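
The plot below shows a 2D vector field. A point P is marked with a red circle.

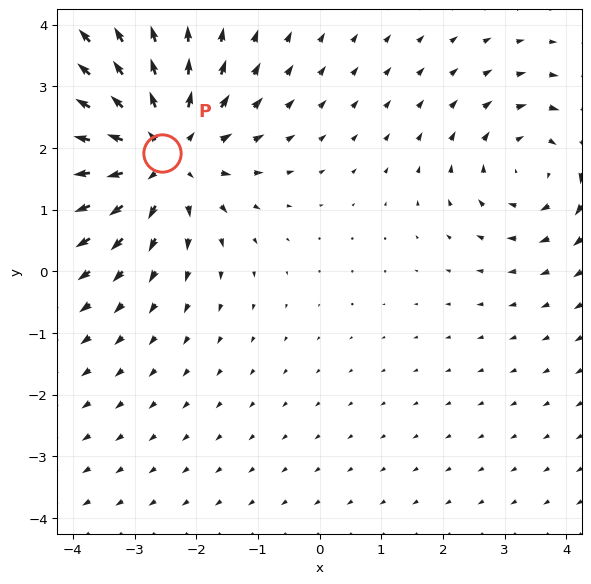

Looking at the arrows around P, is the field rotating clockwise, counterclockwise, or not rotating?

Near P at (-2.6, 1.9) the arrows show no circulation. The curl there is ≈0.

not rotating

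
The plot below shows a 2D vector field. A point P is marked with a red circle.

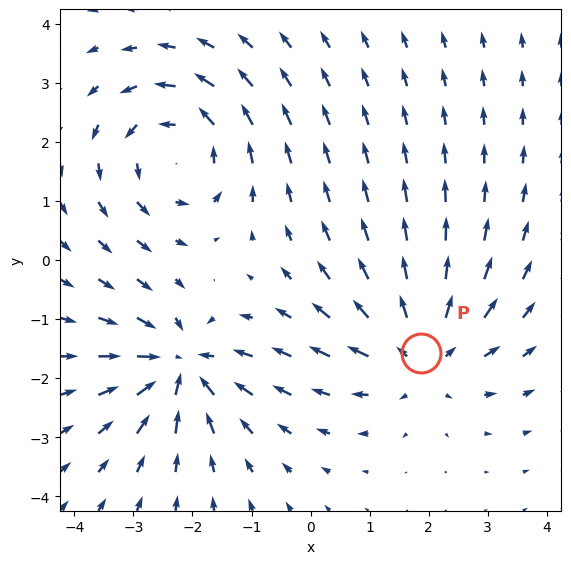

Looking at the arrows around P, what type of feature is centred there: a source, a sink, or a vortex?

source

At P (1.9, -1.6) the arrows spread outward. Divergence about +4, curl ≈0 — positive divergence with near-zero curl is a source.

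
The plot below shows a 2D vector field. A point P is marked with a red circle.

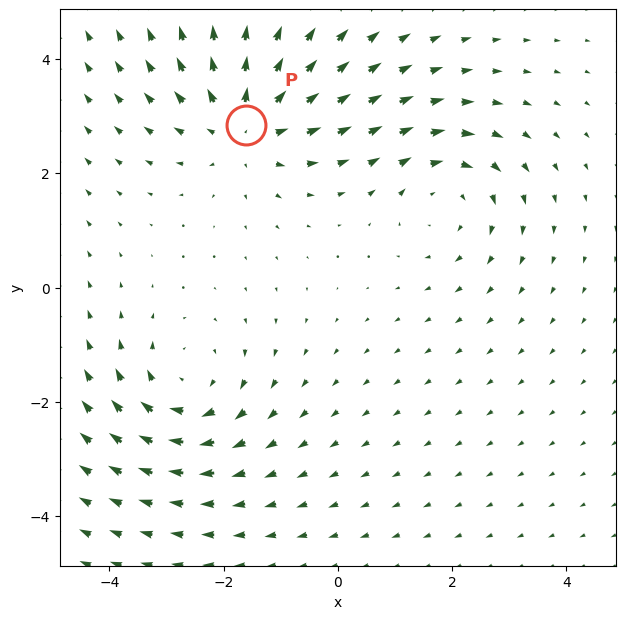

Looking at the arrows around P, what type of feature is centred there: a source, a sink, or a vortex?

source

At P (-1.6, 2.9) the arrows spread outward. Divergence about +5, curl ≈0 — positive divergence with near-zero curl is a source.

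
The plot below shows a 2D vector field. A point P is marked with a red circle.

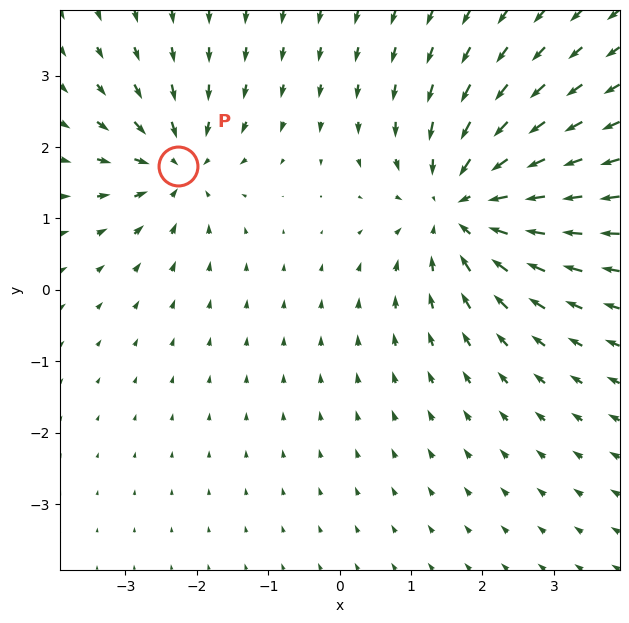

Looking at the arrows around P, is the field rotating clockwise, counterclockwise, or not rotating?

not rotating

Near P at (-2.3, 1.7) the arrows show no circulation. The curl there is ≈0.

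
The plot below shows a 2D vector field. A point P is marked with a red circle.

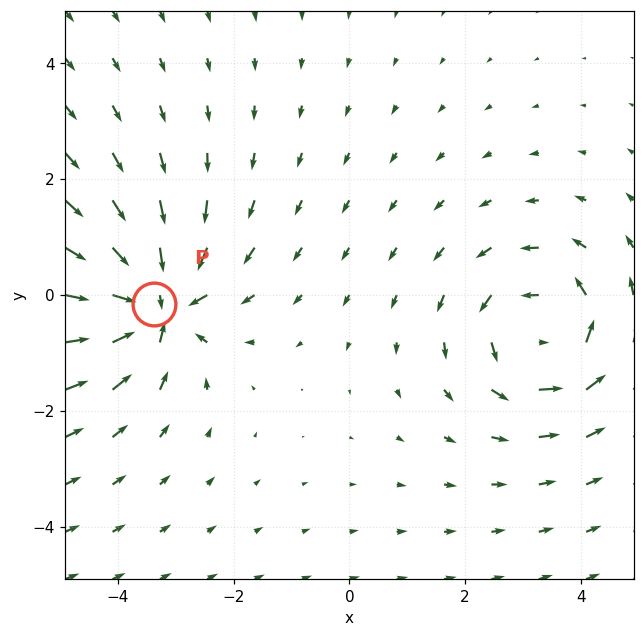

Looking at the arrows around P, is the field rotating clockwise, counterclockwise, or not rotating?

not rotating

Near P at (-3.4, -0.2) the arrows show no circulation. The curl there is ≈0.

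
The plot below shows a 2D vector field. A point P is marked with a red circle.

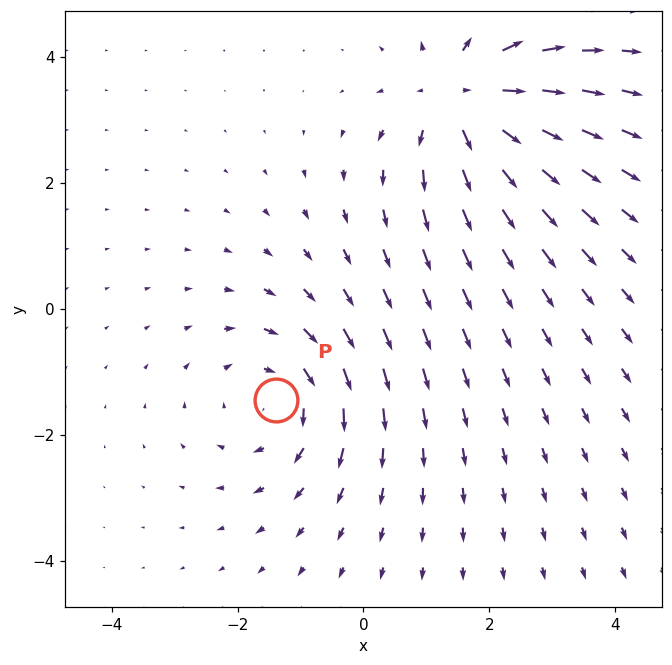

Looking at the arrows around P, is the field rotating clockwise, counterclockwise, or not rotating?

clockwise

Near P at (-1.4, -1.4) the arrows circulate clockwise. The curl (z-component) there is about -3; negative curl means clockwise rotation.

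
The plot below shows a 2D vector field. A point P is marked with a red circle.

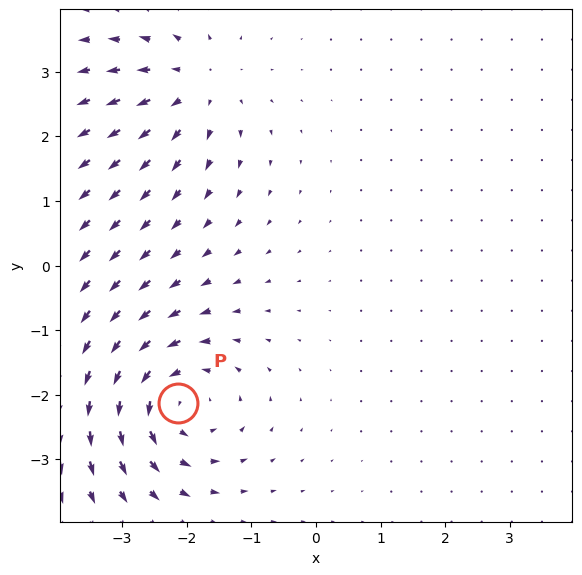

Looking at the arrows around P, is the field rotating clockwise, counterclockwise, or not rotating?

counterclockwise

Near P at (-2.1, -2.1) the arrows circulate counterclockwise. The curl (z-component) there is about +5; positive curl means counterclockwise rotation.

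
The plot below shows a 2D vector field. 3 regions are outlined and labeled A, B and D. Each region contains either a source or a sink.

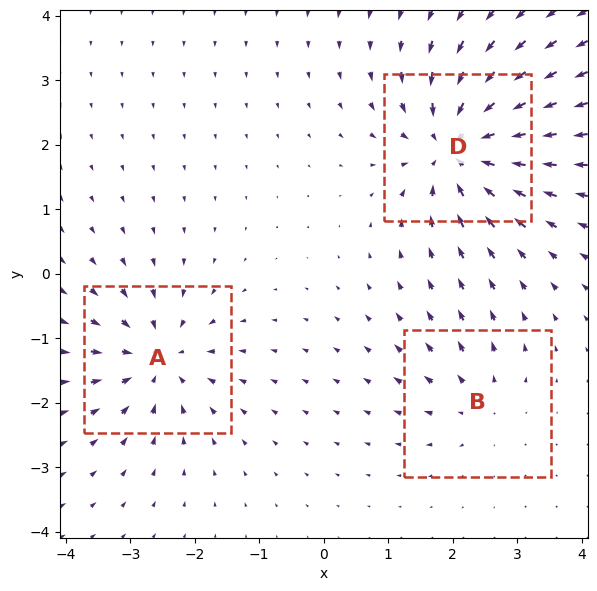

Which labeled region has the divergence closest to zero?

Divergence at each region's feature centre — A: about -4, B: about +3, D: about -6. Region B is closest to zero.

B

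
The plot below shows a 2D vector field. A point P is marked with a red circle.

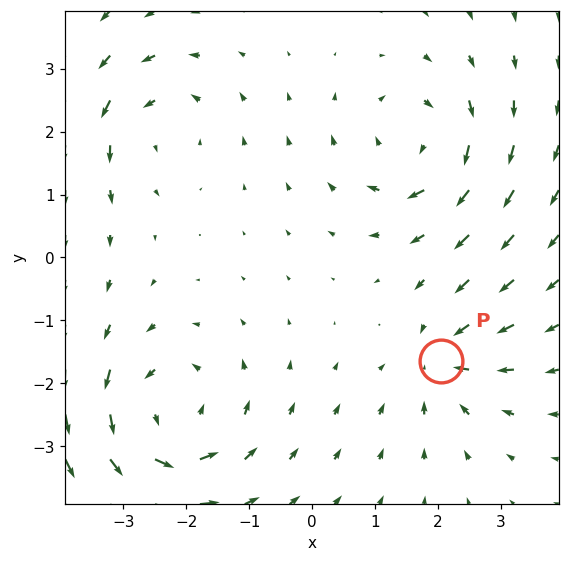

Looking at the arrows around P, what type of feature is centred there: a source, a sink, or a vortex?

sink

At P (2.0, -1.6) the arrows converge inward. Divergence about -3, curl ≈0 — negative divergence with near-zero curl is a sink.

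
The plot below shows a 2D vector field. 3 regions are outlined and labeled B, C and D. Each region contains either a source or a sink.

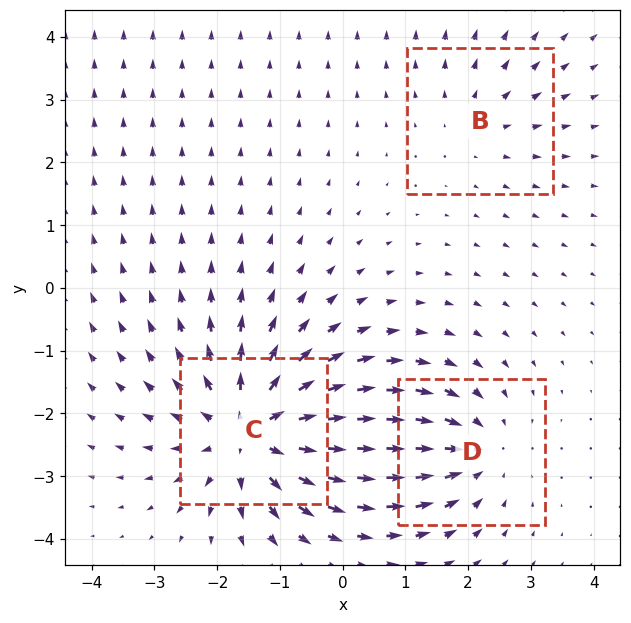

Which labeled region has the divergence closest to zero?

B

Divergence at each region's feature centre — B: about +2, C: about +5, D: about -3. Region B is closest to zero.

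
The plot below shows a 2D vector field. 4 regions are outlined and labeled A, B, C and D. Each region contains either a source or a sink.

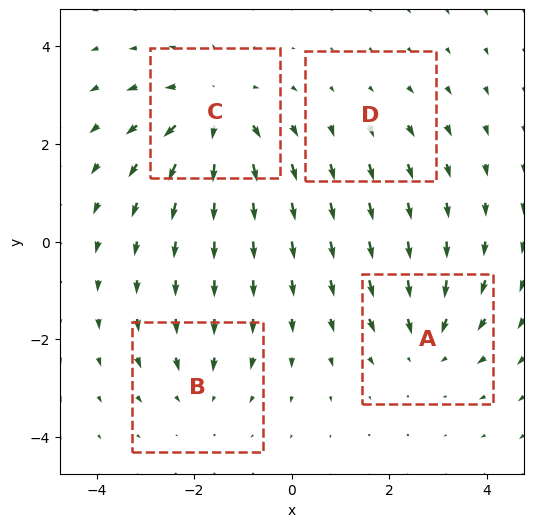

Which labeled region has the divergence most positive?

C

Divergence at each region's feature centre — A: about -4, B: about -3, C: about +6, D: about +2. Region C is most positive.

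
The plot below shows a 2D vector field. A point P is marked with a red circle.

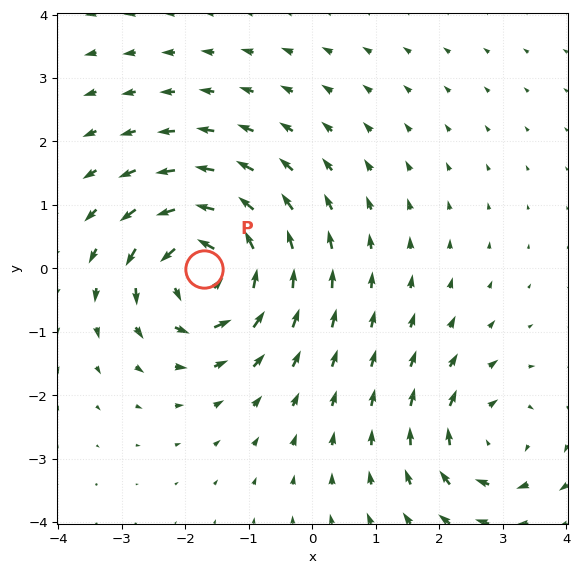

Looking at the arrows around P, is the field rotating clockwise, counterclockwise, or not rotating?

Near P at (-1.7, -0.0) the arrows circulate counterclockwise. The curl (z-component) there is about +6; positive curl means counterclockwise rotation.

counterclockwise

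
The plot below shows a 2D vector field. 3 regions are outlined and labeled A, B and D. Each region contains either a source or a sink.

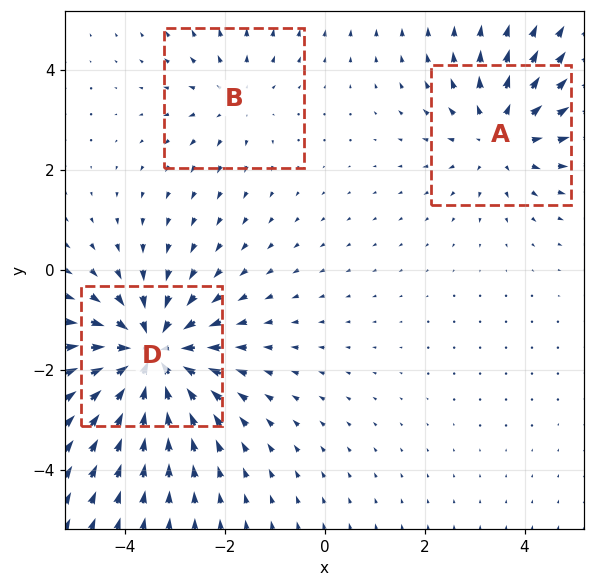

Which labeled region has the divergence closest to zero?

Divergence at each region's feature centre — A: about +3, B: about +2, D: about -5. Region B is closest to zero.

B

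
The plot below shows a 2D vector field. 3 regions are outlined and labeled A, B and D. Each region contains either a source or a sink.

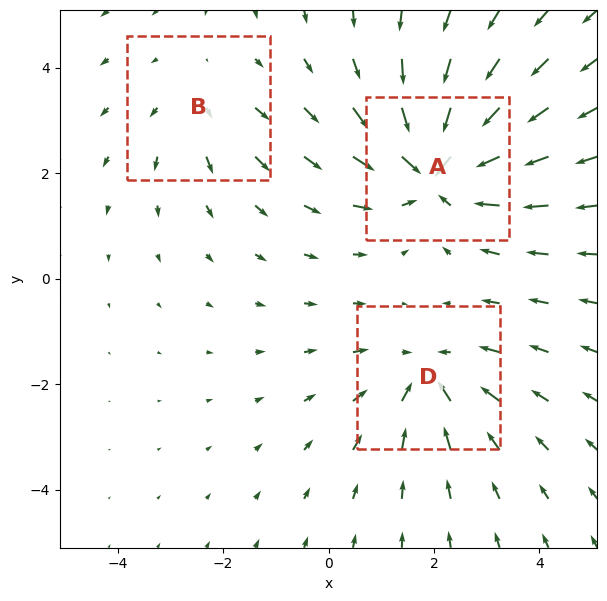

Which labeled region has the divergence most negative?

Divergence at each region's feature centre — A: about -5, B: about +2, D: about -3. Region A is most negative.

A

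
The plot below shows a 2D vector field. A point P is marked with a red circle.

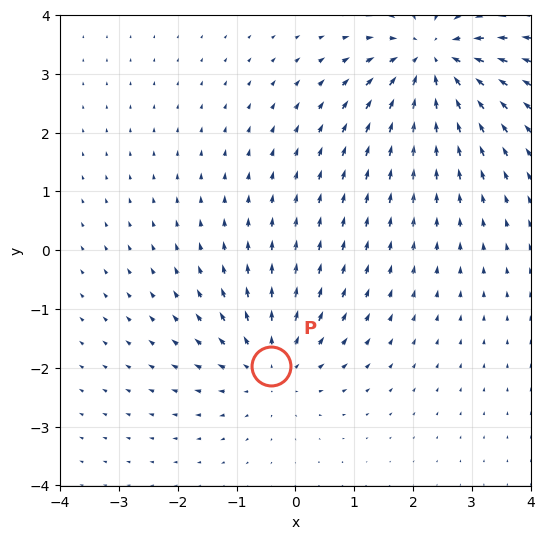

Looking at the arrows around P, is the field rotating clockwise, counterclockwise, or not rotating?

not rotating

Near P at (-0.4, -2.0) the arrows show no circulation. The curl there is ≈0.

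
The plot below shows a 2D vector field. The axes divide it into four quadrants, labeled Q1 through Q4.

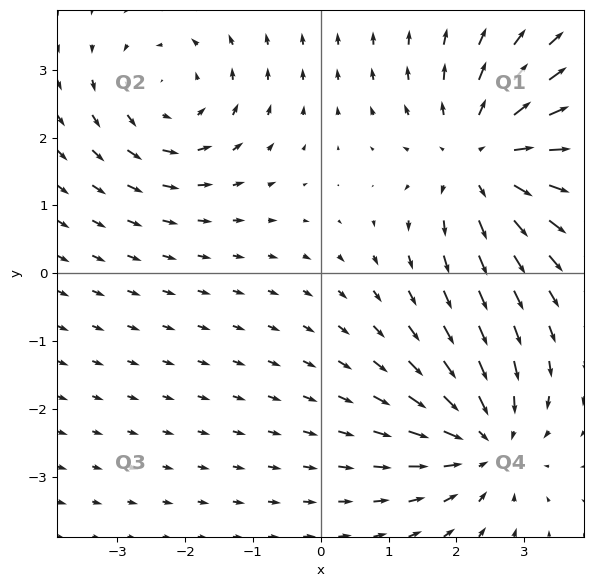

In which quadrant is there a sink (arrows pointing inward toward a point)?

Q4

The sink sits at approximately (2.4, -2.5), which lies in quadrant Q4. The divergence there is about -4, negative as expected for a sink.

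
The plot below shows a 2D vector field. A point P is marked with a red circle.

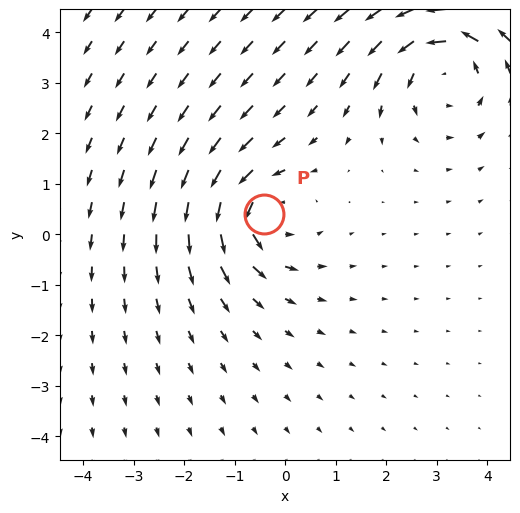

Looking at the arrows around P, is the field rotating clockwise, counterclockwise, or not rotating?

counterclockwise

Near P at (-0.4, 0.4) the arrows circulate counterclockwise. The curl (z-component) there is about +4; positive curl means counterclockwise rotation.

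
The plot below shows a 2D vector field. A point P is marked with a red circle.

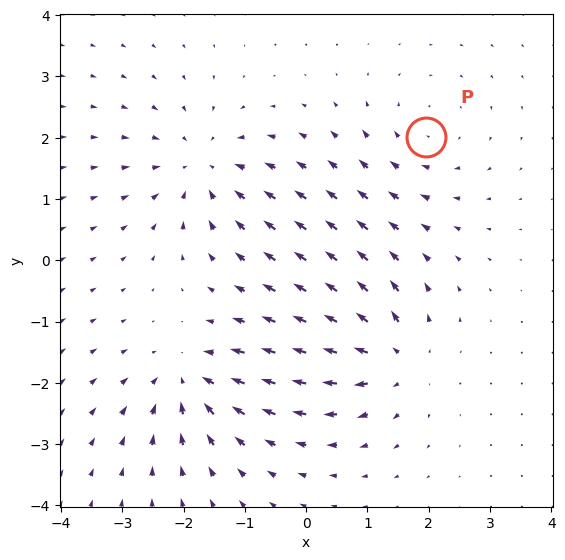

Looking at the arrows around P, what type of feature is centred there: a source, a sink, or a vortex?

vortex

At P (2.0, 2.0) the arrows circulate clockwise. Divergence ≈0, curl about -3 — near-zero divergence with nonzero curl is a vortex.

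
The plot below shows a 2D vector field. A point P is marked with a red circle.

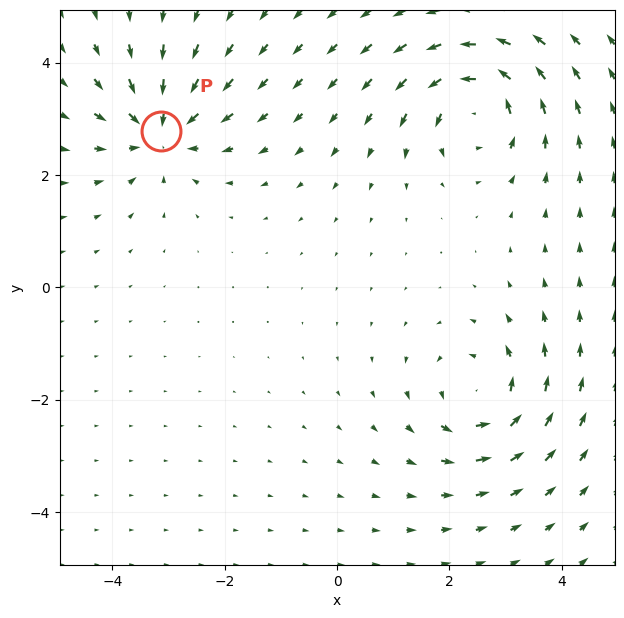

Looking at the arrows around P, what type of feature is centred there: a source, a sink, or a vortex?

sink

At P (-3.1, 2.8) the arrows converge inward. Divergence about -5, curl ≈0 — negative divergence with near-zero curl is a sink.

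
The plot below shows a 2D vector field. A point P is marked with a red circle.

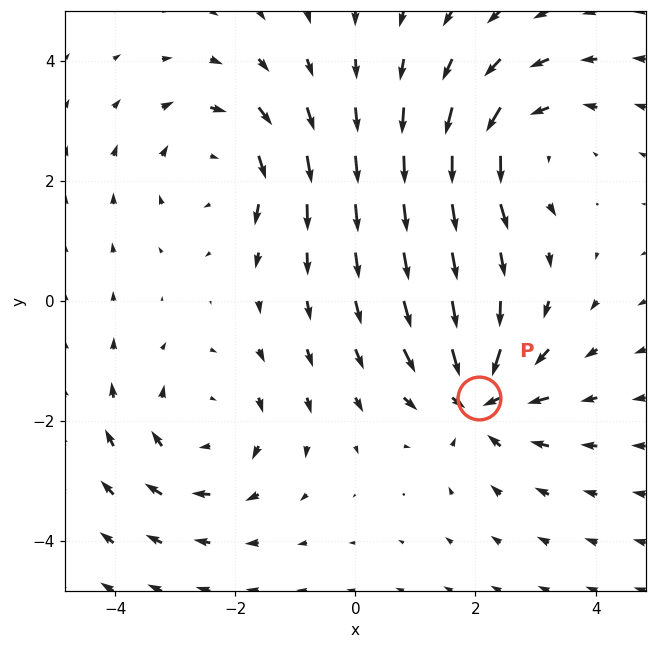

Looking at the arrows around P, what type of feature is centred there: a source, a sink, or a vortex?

At P (2.1, -1.6) the arrows converge inward. Divergence about -7, curl ≈0 — negative divergence with near-zero curl is a sink.

sink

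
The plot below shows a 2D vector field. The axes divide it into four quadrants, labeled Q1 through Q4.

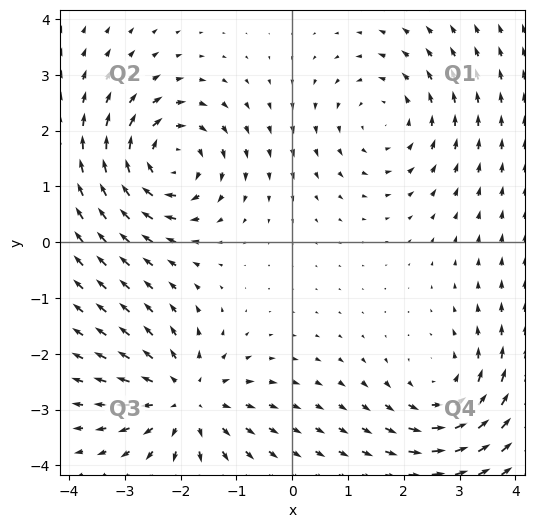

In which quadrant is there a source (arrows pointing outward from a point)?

Q3

The source sits at approximately (-1.9, -2.8), which lies in quadrant Q3. The divergence there is about +4, positive as expected for a source.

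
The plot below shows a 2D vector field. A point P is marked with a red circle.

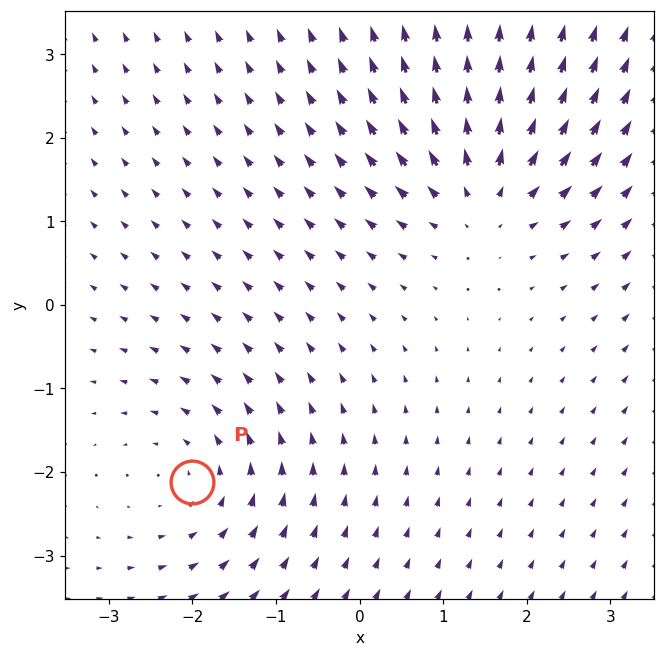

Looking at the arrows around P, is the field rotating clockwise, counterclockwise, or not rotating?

counterclockwise

Near P at (-2.0, -2.1) the arrows circulate counterclockwise. The curl (z-component) there is about +2; positive curl means counterclockwise rotation.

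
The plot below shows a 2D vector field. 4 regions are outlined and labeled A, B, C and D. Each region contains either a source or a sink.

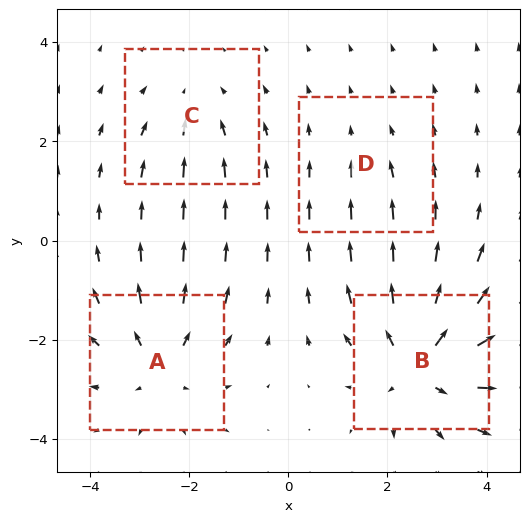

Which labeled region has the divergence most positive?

B

Divergence at each region's feature centre — A: about +5, B: about +7, C: about -3, D: about -2. Region B is most positive.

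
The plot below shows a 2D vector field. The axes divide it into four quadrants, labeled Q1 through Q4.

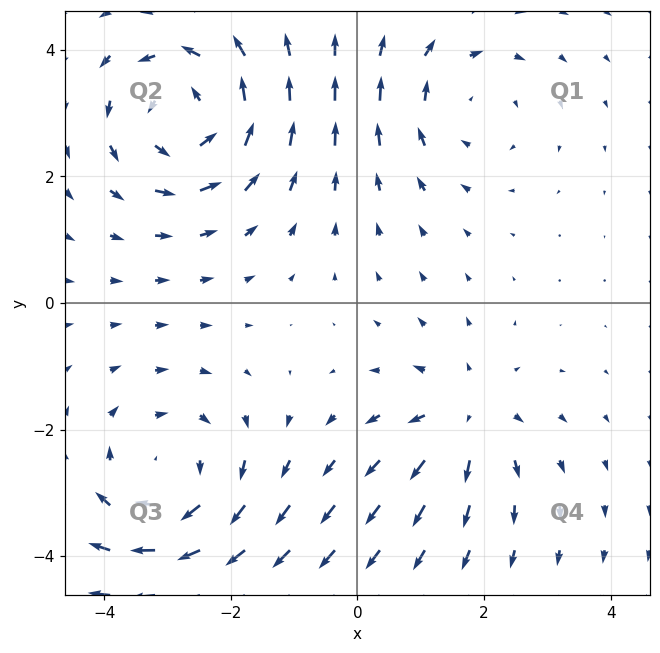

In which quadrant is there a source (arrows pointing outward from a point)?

Q4

The source sits at approximately (1.7, -1.8), which lies in quadrant Q4. The divergence there is about +3, positive as expected for a source.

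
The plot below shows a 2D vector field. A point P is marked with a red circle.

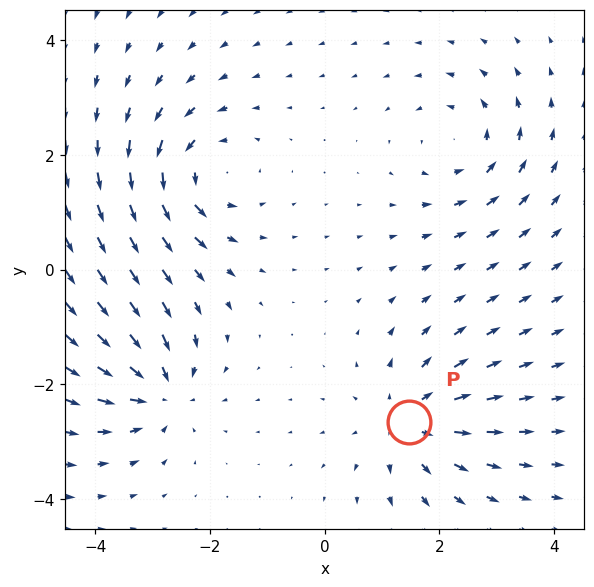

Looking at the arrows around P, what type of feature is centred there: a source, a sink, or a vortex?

At P (1.5, -2.7) the arrows spread outward. Divergence about +4, curl ≈0 — positive divergence with near-zero curl is a source.

source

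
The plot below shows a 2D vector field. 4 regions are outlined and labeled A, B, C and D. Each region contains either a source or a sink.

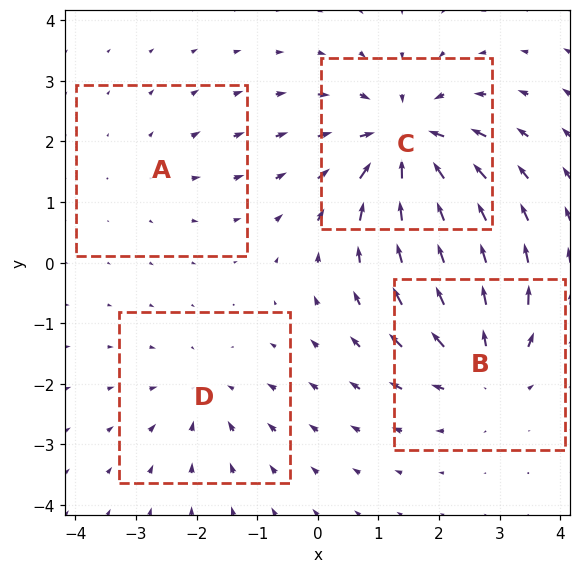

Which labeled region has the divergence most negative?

C

Divergence at each region's feature centre — A: about +2, B: about +5, C: about -7, D: about -3. Region C is most negative.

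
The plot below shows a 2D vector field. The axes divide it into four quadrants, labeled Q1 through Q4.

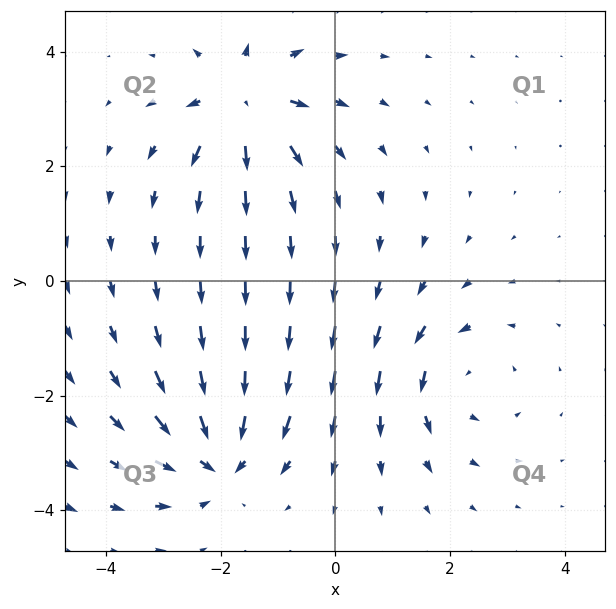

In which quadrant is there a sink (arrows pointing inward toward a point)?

Q3

The sink sits at approximately (-2.1, -3.1), which lies in quadrant Q3. The divergence there is about -6, negative as expected for a sink.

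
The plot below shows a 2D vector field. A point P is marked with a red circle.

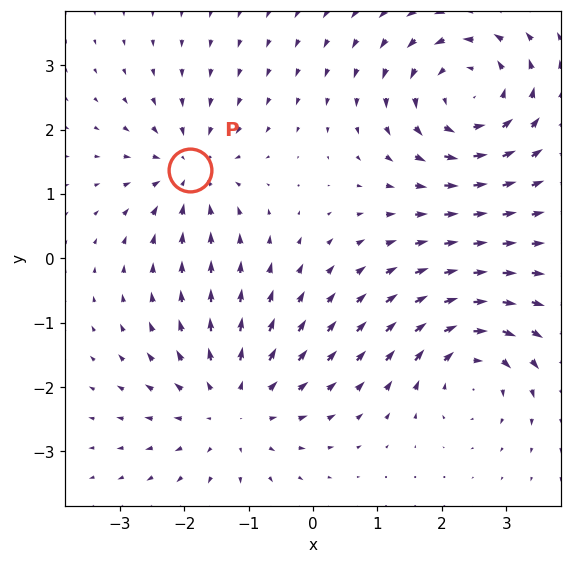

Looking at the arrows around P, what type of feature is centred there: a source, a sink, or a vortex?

At P (-1.9, 1.4) the arrows converge inward. Divergence about -4, curl ≈0 — negative divergence with near-zero curl is a sink.

sink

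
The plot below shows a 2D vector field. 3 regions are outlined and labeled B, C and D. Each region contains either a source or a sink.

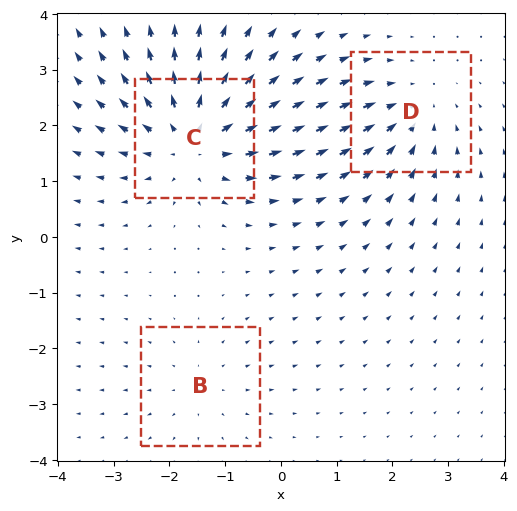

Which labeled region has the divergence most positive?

Divergence at each region's feature centre — B: about +2, C: about +4, D: about -3. Region C is most positive.

C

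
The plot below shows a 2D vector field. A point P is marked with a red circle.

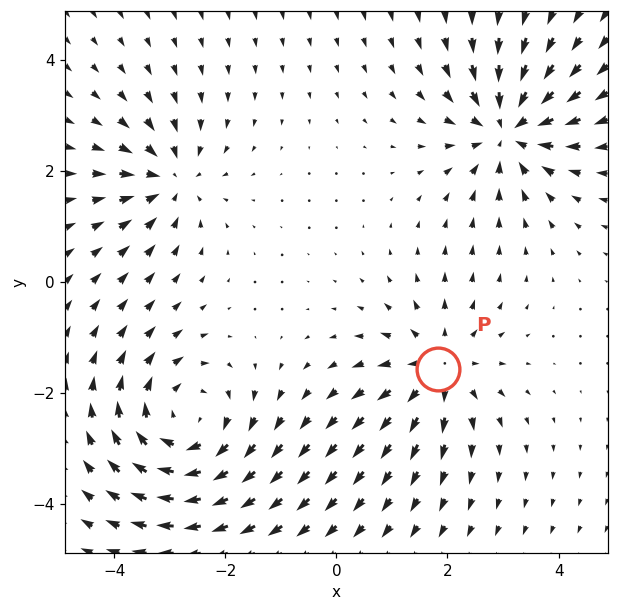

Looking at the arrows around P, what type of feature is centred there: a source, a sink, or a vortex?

At P (1.8, -1.6) the arrows spread outward. Divergence about +4, curl ≈0 — positive divergence with near-zero curl is a source.

source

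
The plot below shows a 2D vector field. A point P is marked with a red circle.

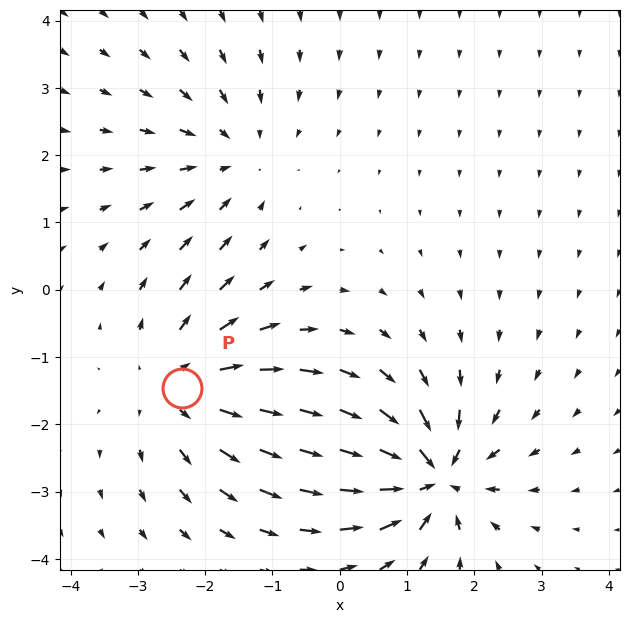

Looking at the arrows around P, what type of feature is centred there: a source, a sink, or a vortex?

At P (-2.3, -1.5) the arrows spread outward. Divergence about +4, curl ≈0 — positive divergence with near-zero curl is a source.

source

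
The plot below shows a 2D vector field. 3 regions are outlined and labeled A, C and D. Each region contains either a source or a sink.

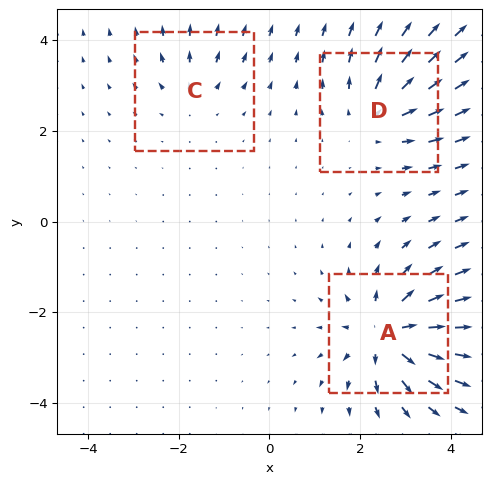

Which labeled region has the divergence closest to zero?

Divergence at each region's feature centre — A: about +6, C: about +2, D: about +4. Region C is closest to zero.

C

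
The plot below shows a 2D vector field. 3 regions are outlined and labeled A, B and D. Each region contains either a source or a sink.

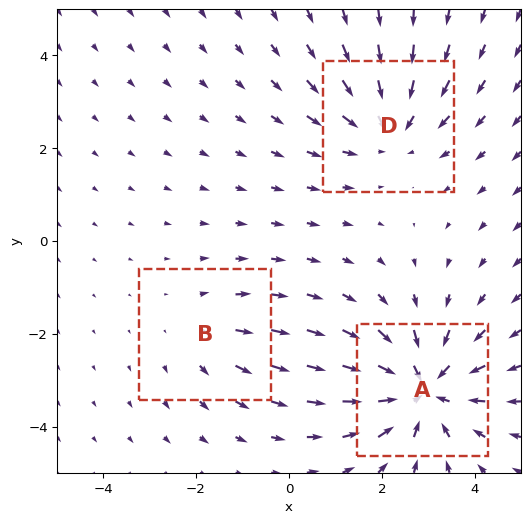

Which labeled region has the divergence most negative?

A

Divergence at each region's feature centre — A: about -4, B: about +2, D: about -3. Region A is most negative.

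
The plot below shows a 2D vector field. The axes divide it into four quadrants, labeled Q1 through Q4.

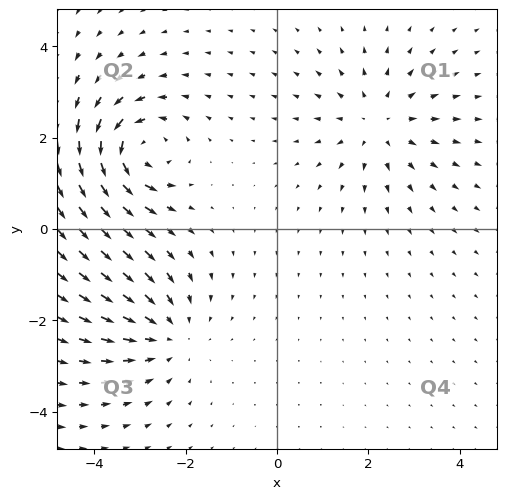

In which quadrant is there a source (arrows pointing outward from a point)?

Q1

The source sits at approximately (2.2, 2.3), which lies in quadrant Q1. The divergence there is about +3, positive as expected for a source.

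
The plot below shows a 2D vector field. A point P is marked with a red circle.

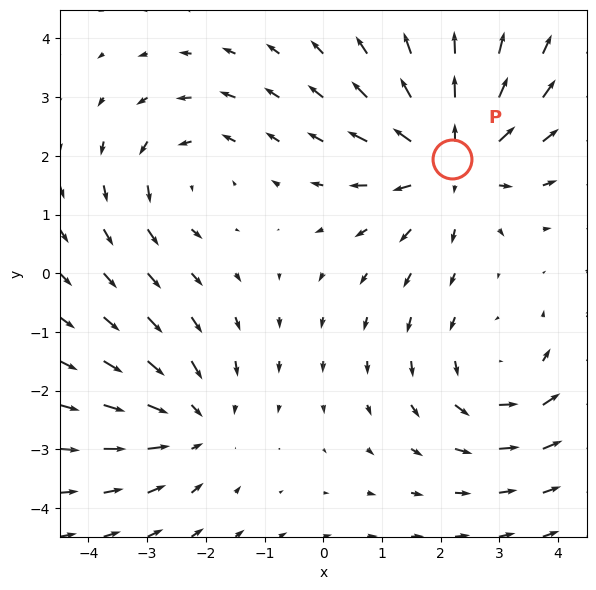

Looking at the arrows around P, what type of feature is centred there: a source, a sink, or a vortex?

source

At P (2.2, 1.9) the arrows spread outward. Divergence about +4, curl ≈0 — positive divergence with near-zero curl is a source.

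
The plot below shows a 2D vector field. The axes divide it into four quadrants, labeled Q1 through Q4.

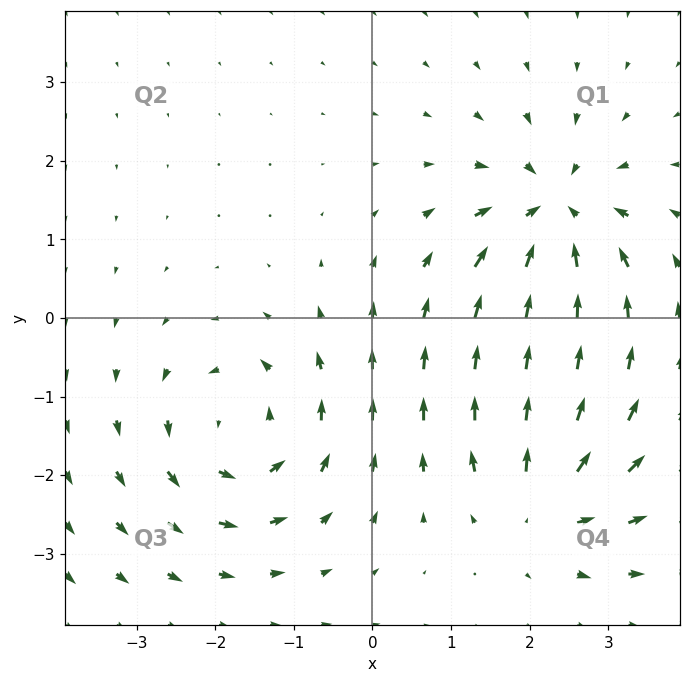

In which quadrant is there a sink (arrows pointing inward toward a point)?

The sink sits at approximately (2.3, 1.3), which lies in quadrant Q1. The divergence there is about -5, negative as expected for a sink.

Q1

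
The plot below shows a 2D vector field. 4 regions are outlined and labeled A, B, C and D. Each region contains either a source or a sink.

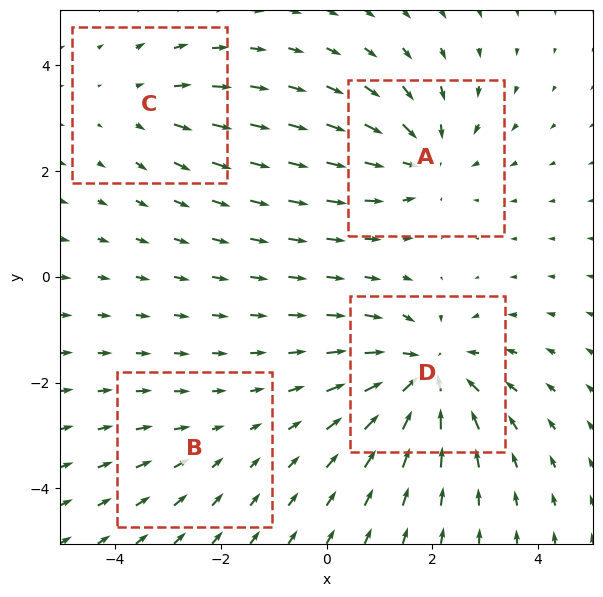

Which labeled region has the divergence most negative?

Divergence at each region's feature centre — A: about -5, B: about -2, C: about +3, D: about -6. Region D is most negative.

D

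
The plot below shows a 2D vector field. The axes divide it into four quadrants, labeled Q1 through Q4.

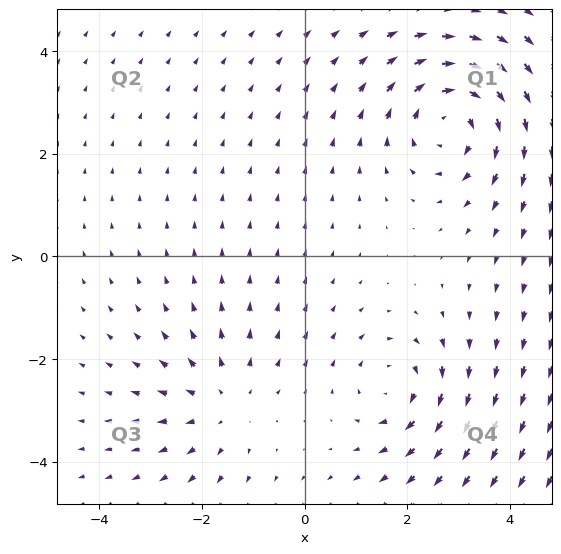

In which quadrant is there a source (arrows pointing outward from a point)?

The source sits at approximately (-1.6, -2.8), which lies in quadrant Q3. The divergence there is about +3, positive as expected for a source.

Q3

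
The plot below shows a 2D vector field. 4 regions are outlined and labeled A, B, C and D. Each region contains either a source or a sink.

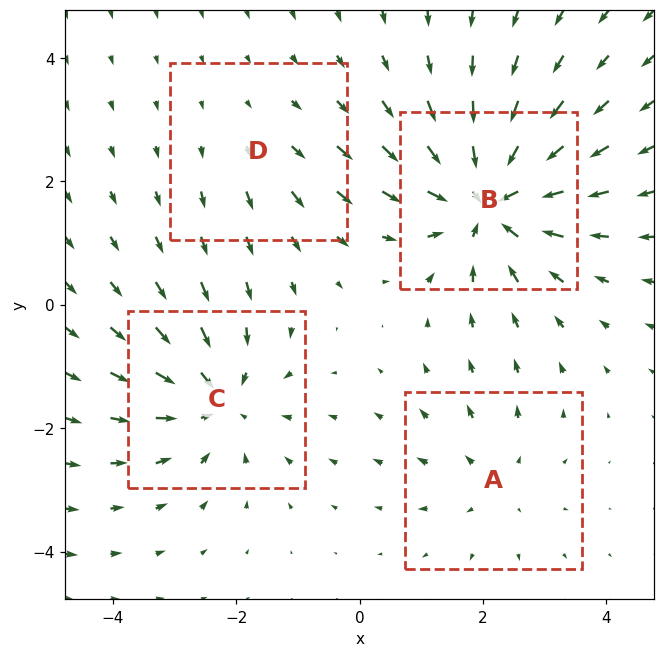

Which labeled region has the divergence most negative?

B

Divergence at each region's feature centre — A: about +3, B: about -7, C: about -5, D: about +2. Region B is most negative.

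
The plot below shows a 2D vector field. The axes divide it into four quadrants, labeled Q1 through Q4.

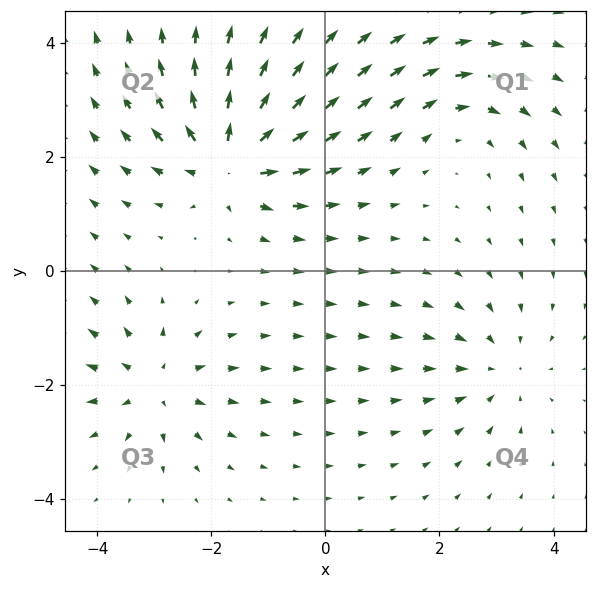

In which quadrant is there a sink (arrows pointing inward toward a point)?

Q4

The sink sits at approximately (3.0, -1.7), which lies in quadrant Q4. The divergence there is about -3, negative as expected for a sink.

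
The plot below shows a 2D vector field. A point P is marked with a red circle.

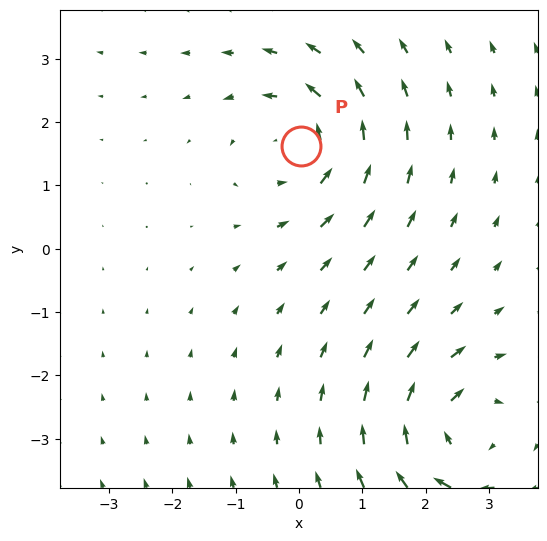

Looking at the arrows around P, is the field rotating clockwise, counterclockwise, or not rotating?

Near P at (0.0, 1.6) the arrows circulate counterclockwise. The curl (z-component) there is about +3; positive curl means counterclockwise rotation.

counterclockwise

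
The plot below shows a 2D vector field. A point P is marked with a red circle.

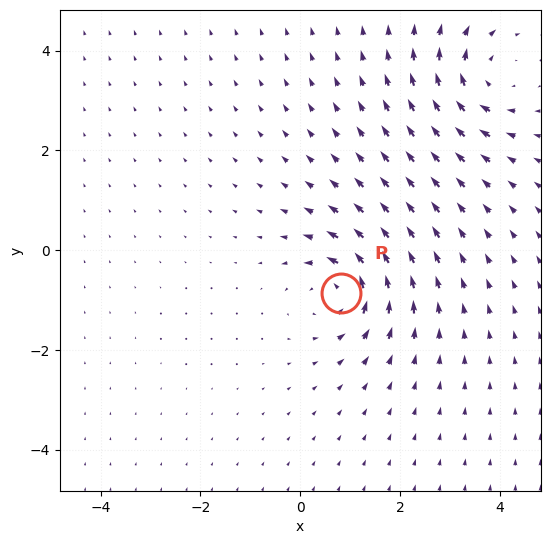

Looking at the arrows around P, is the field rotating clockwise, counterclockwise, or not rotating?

Near P at (0.8, -0.9) the arrows circulate counterclockwise. The curl (z-component) there is about +6; positive curl means counterclockwise rotation.

counterclockwise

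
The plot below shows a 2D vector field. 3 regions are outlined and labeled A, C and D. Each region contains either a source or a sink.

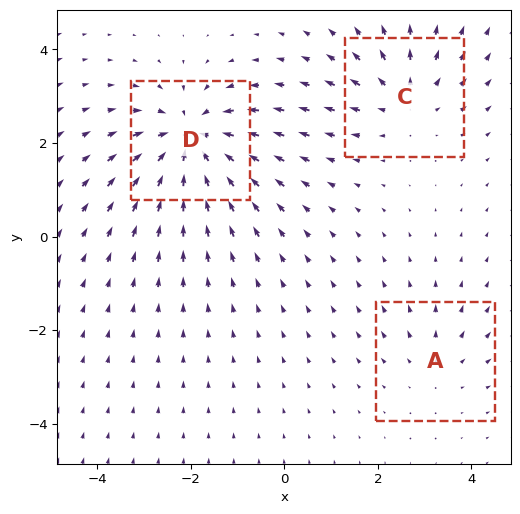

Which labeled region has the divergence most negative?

Divergence at each region's feature centre — A: about +2, C: about +3, D: about -5. Region D is most negative.

D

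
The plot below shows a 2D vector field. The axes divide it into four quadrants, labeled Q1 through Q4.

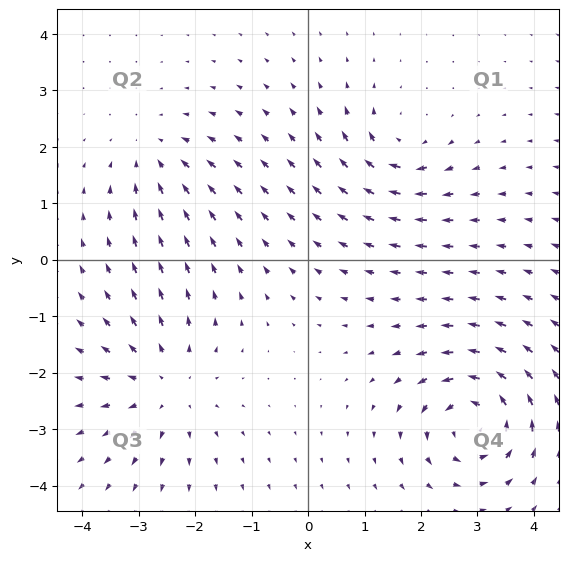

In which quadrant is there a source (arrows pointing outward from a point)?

The source sits at approximately (-2.5, -2.2), which lies in quadrant Q3. The divergence there is about +4, positive as expected for a source.

Q3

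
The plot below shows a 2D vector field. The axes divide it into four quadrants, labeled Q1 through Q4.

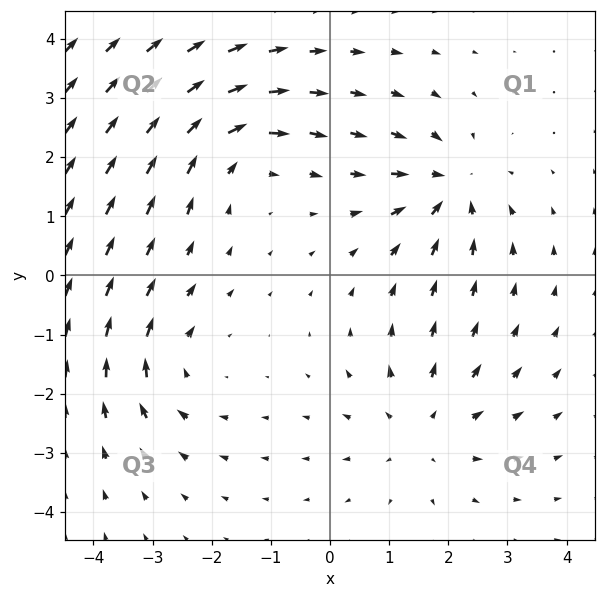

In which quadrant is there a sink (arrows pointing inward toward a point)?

Q1

The sink sits at approximately (2.0, 1.5), which lies in quadrant Q1. The divergence there is about -3, negative as expected for a sink.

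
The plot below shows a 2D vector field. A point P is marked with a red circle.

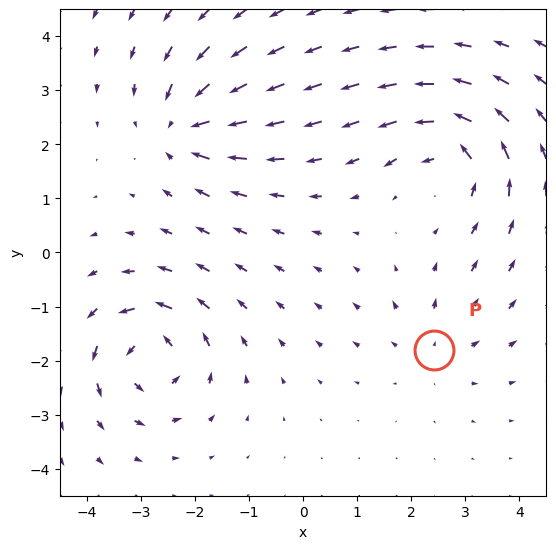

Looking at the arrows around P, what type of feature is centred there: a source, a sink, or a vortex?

source

At P (2.4, -1.8) the arrows spread outward. Divergence about +3, curl ≈0 — positive divergence with near-zero curl is a source.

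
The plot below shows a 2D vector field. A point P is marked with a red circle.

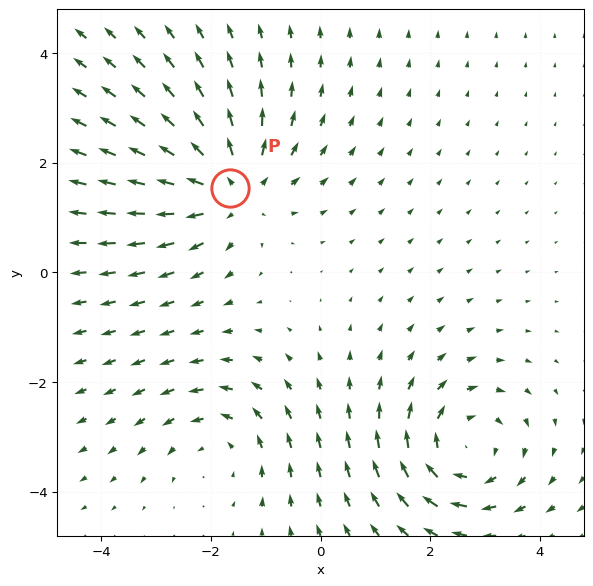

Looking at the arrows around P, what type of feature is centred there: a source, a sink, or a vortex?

source

At P (-1.6, 1.5) the arrows spread outward. Divergence about +5, curl ≈0 — positive divergence with near-zero curl is a source.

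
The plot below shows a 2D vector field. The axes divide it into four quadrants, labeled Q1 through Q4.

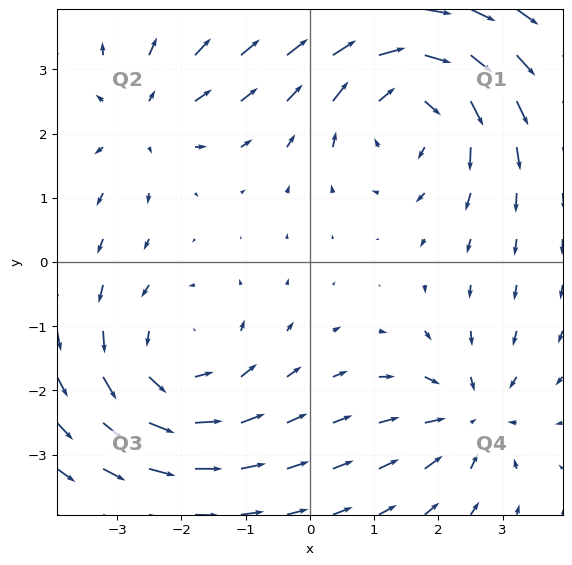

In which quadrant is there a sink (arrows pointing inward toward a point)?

The sink sits at approximately (2.5, -2.4), which lies in quadrant Q4. The divergence there is about -3, negative as expected for a sink.

Q4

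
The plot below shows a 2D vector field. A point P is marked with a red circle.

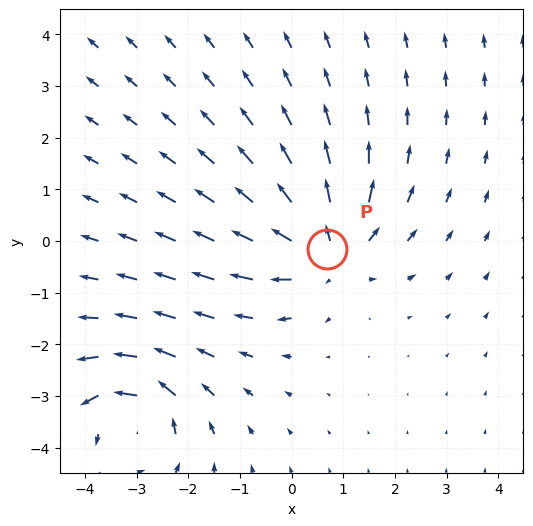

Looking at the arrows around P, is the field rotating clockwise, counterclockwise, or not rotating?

Near P at (0.7, -0.2) the arrows show no circulation. The curl there is ≈0.

not rotating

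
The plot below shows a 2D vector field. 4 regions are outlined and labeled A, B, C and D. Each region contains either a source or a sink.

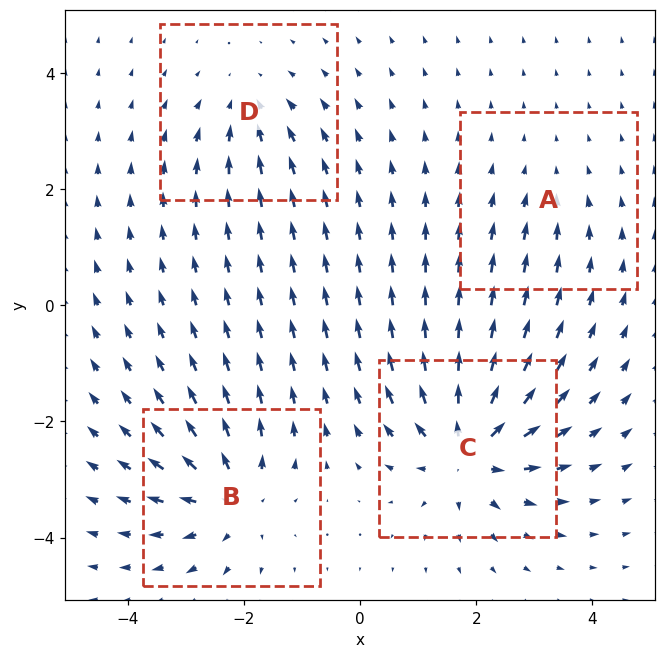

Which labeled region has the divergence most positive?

Divergence at each region's feature centre — A: about -2, B: about +6, C: about +8, D: about -4. Region C is most positive.

C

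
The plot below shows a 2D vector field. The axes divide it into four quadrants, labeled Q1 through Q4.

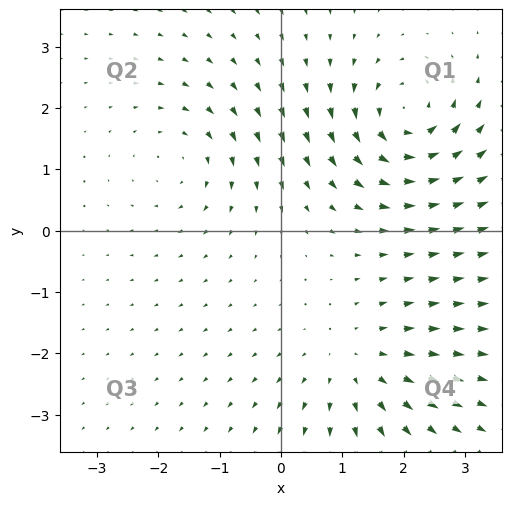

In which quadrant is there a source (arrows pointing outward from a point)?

Q4

The source sits at approximately (1.2, -2.2), which lies in quadrant Q4. The divergence there is about +4, positive as expected for a source.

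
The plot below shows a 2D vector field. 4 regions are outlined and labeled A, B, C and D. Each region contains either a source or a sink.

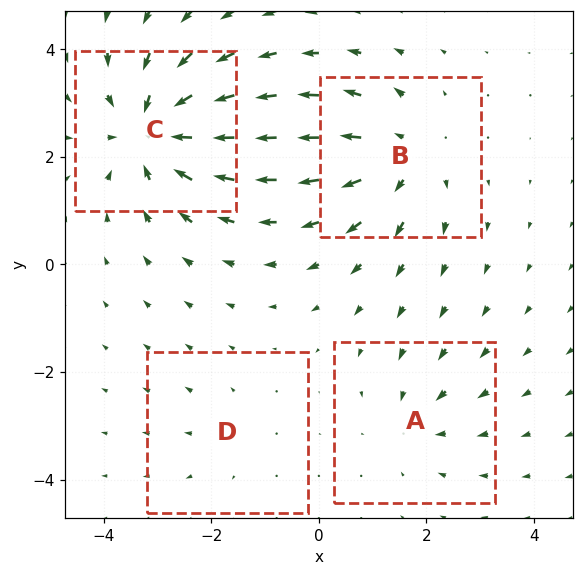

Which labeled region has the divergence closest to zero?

Divergence at each region's feature centre — A: about -3, B: about +5, C: about -7, D: about +2. Region D is closest to zero.

D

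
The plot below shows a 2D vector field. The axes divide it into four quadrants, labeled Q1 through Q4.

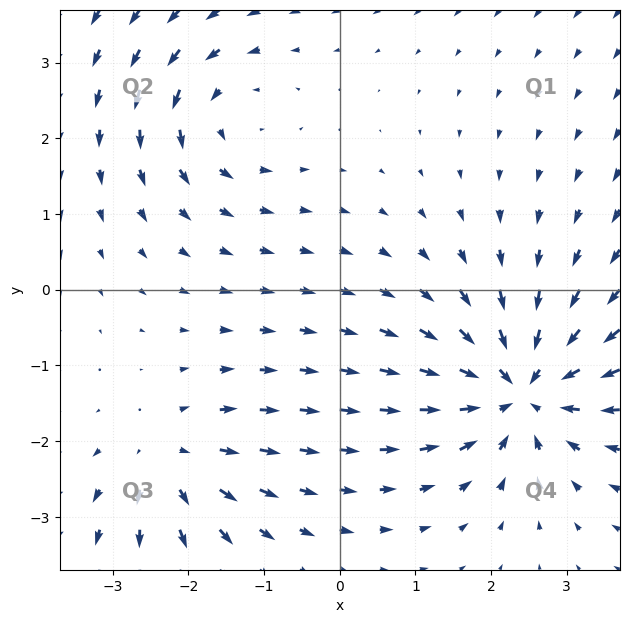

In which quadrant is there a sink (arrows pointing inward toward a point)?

The sink sits at approximately (2.4, -1.3), which lies in quadrant Q4. The divergence there is about -6, negative as expected for a sink.

Q4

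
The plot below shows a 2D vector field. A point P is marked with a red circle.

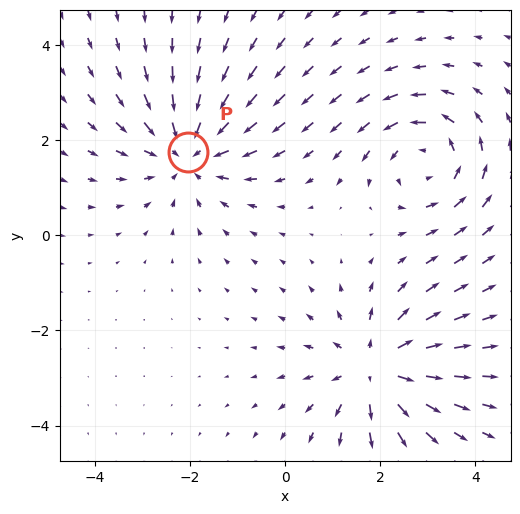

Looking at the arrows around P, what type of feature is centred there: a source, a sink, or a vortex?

At P (-2.0, 1.8) the arrows converge inward. Divergence about -4, curl ≈0 — negative divergence with near-zero curl is a sink.

sink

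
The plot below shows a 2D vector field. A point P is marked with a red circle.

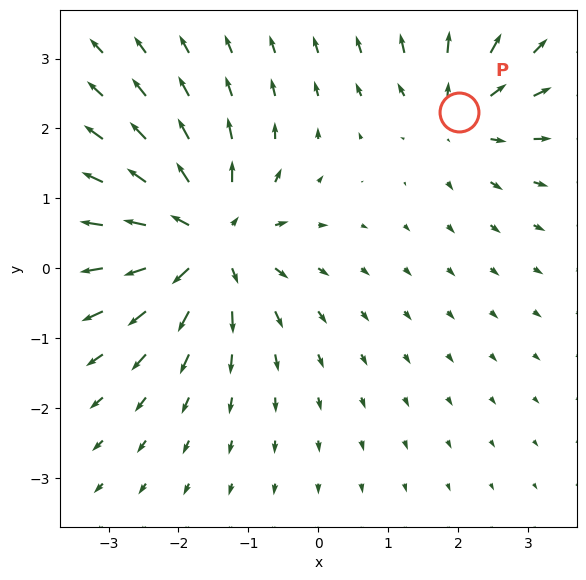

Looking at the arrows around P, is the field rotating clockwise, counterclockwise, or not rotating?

Near P at (2.0, 2.2) the arrows show no circulation. The curl there is ≈0.

not rotating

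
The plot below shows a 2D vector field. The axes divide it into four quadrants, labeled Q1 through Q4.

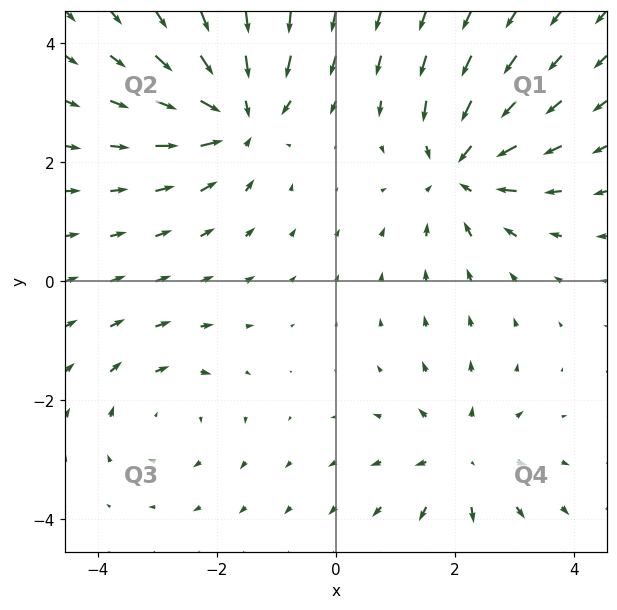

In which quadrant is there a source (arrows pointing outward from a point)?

Q4

The source sits at approximately (2.1, -3.0), which lies in quadrant Q4. The divergence there is about +4, positive as expected for a source.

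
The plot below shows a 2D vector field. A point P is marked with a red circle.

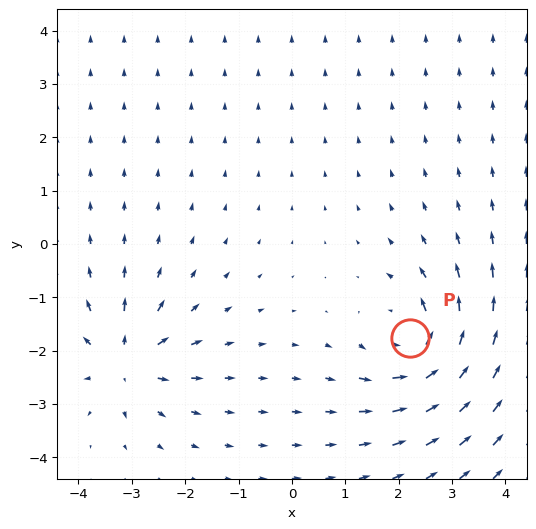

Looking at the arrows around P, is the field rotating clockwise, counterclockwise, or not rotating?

counterclockwise

Near P at (2.2, -1.8) the arrows circulate counterclockwise. The curl (z-component) there is about +5; positive curl means counterclockwise rotation.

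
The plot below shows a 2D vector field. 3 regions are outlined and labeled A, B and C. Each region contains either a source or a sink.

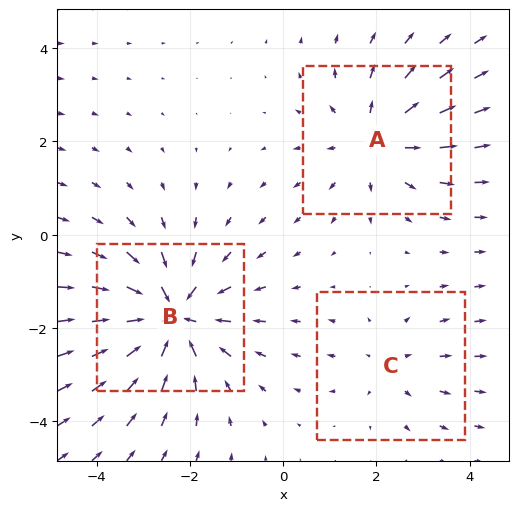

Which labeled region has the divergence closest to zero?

C

Divergence at each region's feature centre — A: about +3, B: about -5, C: about +2. Region C is closest to zero.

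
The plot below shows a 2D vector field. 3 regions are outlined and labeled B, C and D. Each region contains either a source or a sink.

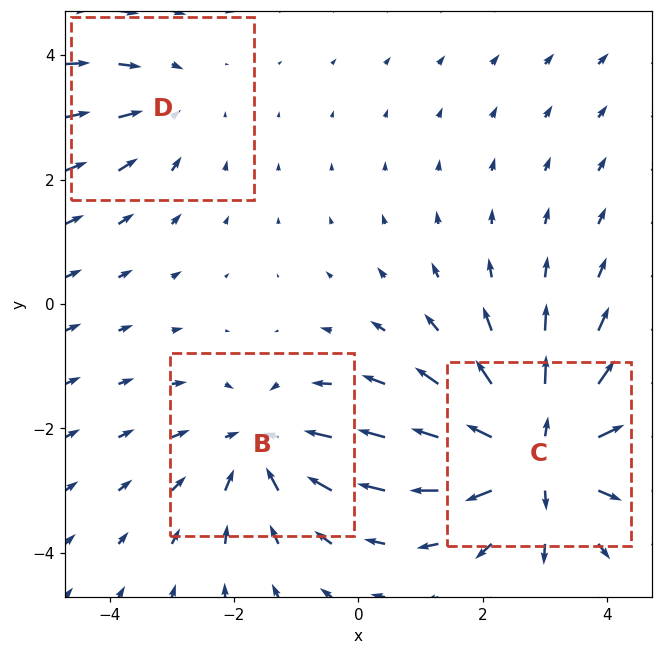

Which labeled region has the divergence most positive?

Divergence at each region's feature centre — B: about -3, C: about +5, D: about -2. Region C is most positive.

C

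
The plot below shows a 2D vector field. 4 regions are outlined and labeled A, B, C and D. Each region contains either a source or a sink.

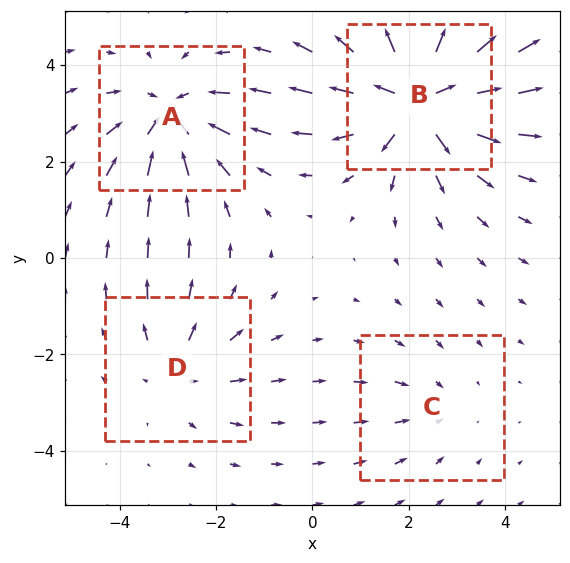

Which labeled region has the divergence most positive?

B

Divergence at each region's feature centre — A: about -4, B: about +6, C: about -2, D: about +3. Region B is most positive.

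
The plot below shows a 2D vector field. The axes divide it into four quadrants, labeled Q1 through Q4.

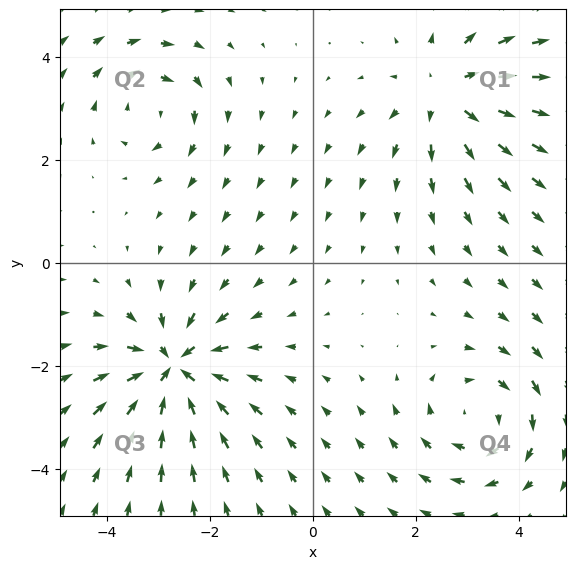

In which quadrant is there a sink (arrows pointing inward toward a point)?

Q3

The sink sits at approximately (-2.7, -2.1), which lies in quadrant Q3. The divergence there is about -6, negative as expected for a sink.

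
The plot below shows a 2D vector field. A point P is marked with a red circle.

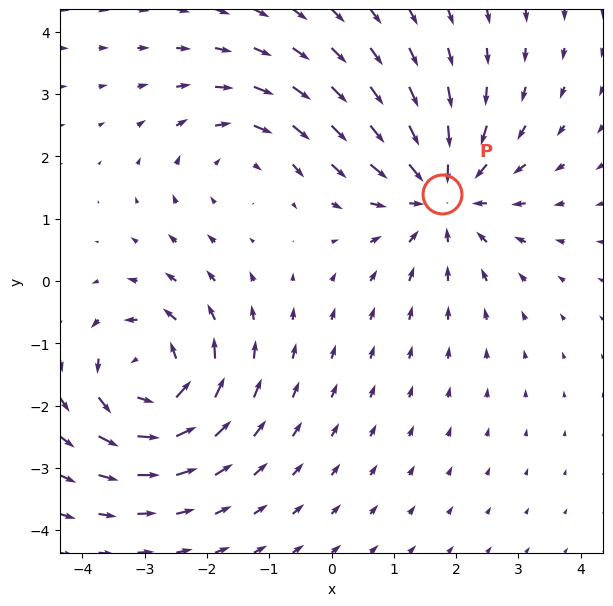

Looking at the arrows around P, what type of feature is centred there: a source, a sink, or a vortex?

At P (1.8, 1.4) the arrows converge inward. Divergence about -3, curl ≈0 — negative divergence with near-zero curl is a sink.

sink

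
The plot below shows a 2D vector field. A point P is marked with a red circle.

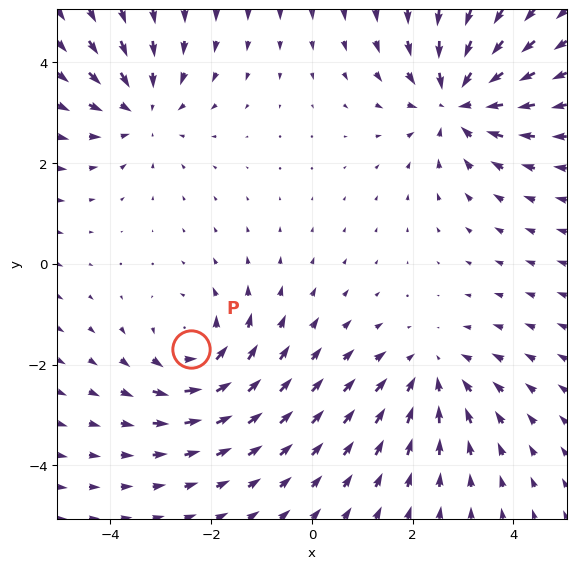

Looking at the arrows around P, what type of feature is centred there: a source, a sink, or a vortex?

vortex

At P (-2.4, -1.7) the arrows circulate counterclockwise. Divergence ≈0, curl about +4 — near-zero divergence with nonzero curl is a vortex.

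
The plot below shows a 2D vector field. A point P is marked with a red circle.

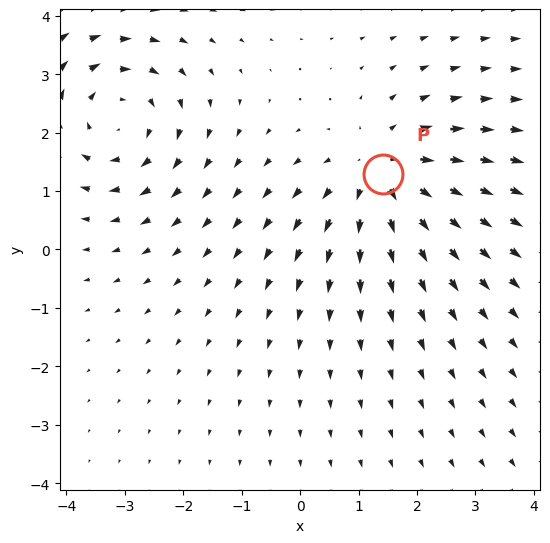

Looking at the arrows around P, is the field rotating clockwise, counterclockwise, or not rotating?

Near P at (1.4, 1.3) the arrows show no circulation. The curl there is ≈0.

not rotating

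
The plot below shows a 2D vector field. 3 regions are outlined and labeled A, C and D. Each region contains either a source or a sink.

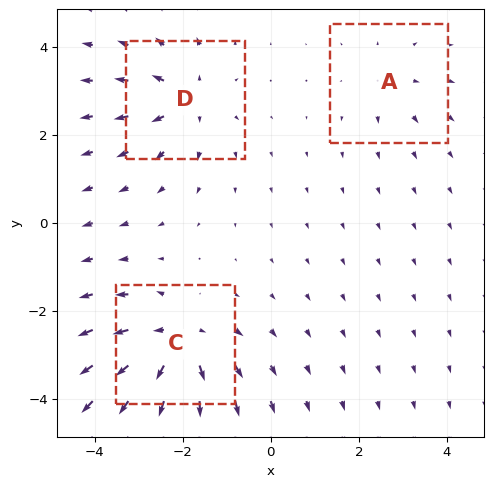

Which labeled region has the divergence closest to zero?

A

Divergence at each region's feature centre — A: about +2, C: about +5, D: about +4. Region A is closest to zero.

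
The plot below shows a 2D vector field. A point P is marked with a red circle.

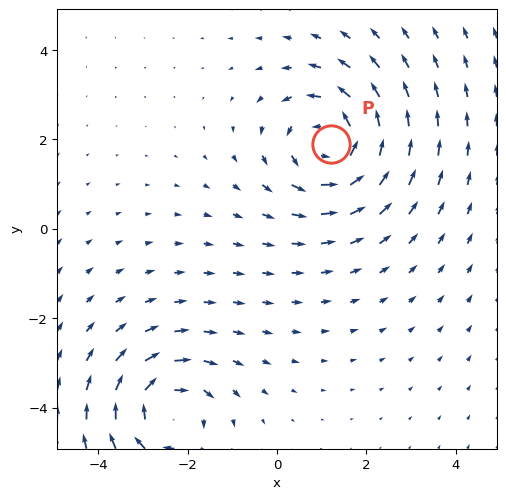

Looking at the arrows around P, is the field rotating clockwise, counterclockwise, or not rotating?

Near P at (1.2, 1.9) the arrows circulate counterclockwise. The curl (z-component) there is about +4; positive curl means counterclockwise rotation.

counterclockwise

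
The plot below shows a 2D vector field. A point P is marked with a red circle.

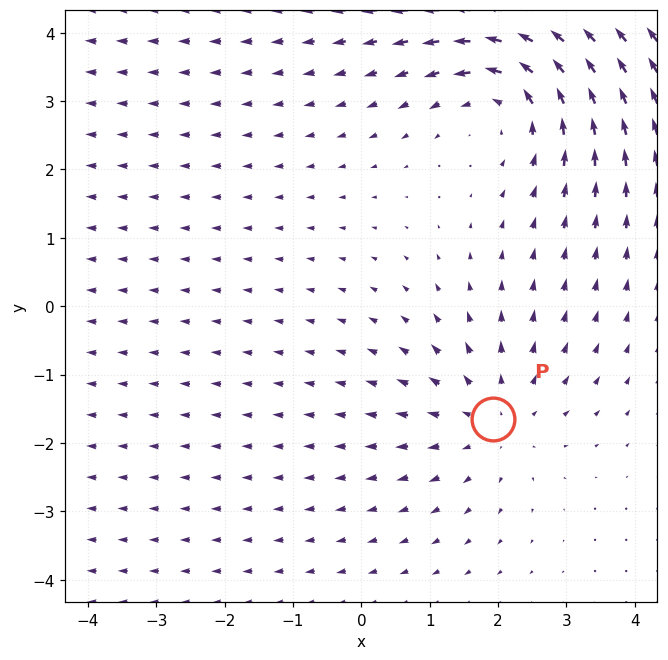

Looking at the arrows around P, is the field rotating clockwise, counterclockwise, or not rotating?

not rotating

Near P at (1.9, -1.7) the arrows show no circulation. The curl there is ≈0.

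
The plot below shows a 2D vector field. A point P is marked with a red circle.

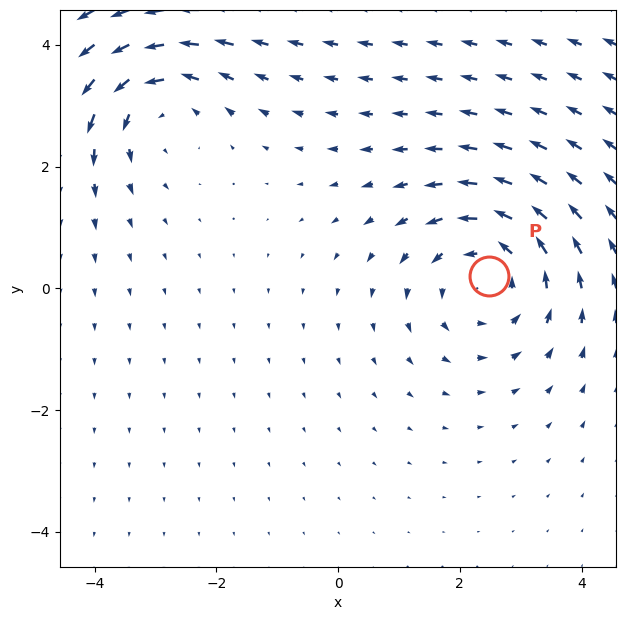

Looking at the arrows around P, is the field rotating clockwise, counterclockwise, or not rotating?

counterclockwise

Near P at (2.5, 0.2) the arrows circulate counterclockwise. The curl (z-component) there is about +4; positive curl means counterclockwise rotation.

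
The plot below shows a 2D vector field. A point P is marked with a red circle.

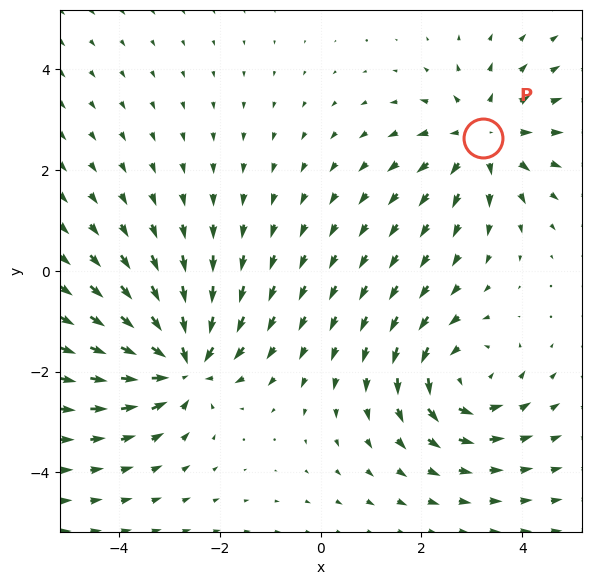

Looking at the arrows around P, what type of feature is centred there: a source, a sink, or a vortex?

At P (3.2, 2.6) the arrows spread outward. Divergence about +3, curl ≈0 — positive divergence with near-zero curl is a source.

source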